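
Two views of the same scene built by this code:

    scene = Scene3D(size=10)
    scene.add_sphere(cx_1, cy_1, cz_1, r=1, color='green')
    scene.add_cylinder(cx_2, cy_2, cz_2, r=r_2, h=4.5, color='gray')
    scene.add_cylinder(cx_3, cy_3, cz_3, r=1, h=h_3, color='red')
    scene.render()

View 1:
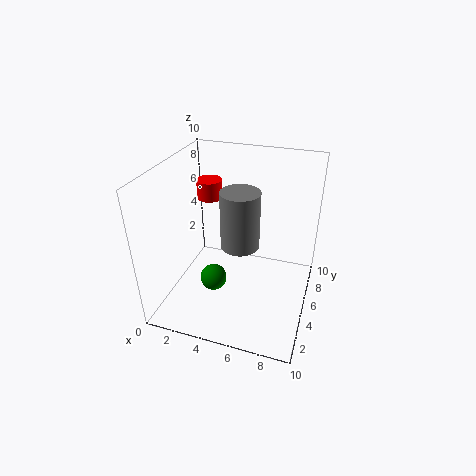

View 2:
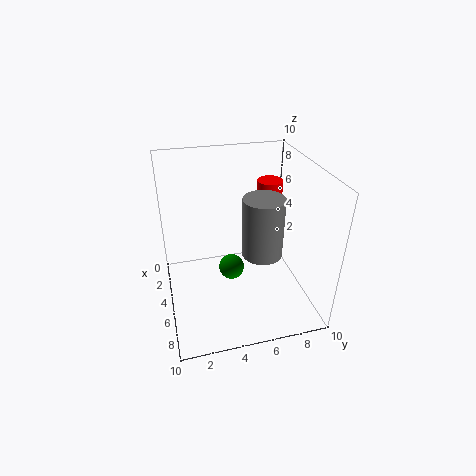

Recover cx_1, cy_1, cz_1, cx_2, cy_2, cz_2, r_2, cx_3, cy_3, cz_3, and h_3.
cx_1 = 3; cy_1 = 5; cz_1 = 1; cx_2 = 4.5; cy_2 = 7; cz_2 = 3; r_2 = 1.5; cx_3 = 1.5; cy_3 = 8.5; cz_3 = 6; h_3 = 1.5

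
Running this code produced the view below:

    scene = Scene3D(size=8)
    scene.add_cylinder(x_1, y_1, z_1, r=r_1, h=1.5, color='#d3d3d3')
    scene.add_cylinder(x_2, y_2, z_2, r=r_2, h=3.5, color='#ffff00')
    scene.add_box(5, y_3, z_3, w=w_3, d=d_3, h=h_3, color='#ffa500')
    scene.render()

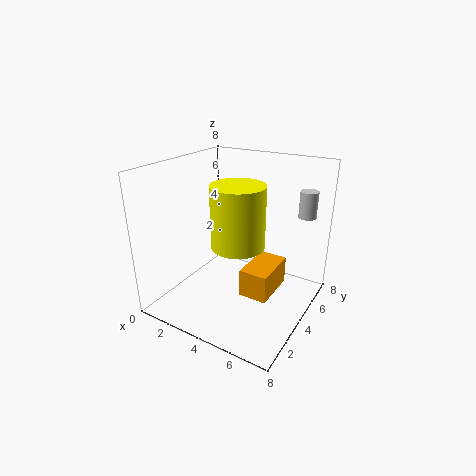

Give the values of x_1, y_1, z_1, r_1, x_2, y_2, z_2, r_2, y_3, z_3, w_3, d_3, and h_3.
x_1 = 7
y_1 = 6.5
z_1 = 5
r_1 = 0.5
x_2 = 4
y_2 = 4
z_2 = 3.5
r_2 = 1.5
y_3 = 2.5
z_3 = 1.5
w_3 = 1.5
d_3 = 2.5
h_3 = 1.5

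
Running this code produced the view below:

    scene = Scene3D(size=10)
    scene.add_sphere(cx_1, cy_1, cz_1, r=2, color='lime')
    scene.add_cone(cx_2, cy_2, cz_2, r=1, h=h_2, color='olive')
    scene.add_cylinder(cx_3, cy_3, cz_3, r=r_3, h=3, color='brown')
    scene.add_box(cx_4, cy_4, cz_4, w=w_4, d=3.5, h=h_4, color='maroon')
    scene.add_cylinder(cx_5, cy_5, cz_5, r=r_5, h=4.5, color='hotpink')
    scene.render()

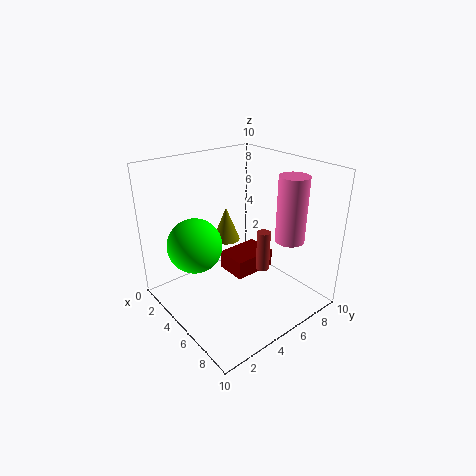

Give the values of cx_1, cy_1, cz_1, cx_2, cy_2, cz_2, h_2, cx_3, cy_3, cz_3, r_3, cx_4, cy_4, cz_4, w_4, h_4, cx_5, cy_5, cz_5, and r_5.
cx_1 = 2.5, cy_1 = 3, cz_1 = 4, cx_2 = 3, cy_2 = 5.5, cz_2 = 4, h_2 = 2.5, cx_3 = 5.5, cy_3 = 7, cz_3 = 2, r_3 = 0.5, cx_4 = 1.5, cy_4 = 6, cz_4 = 0.5, w_4 = 2.5, h_4 = 1.5, cx_5 = 7.5, cy_5 = 7.5, cz_5 = 5, r_5 = 1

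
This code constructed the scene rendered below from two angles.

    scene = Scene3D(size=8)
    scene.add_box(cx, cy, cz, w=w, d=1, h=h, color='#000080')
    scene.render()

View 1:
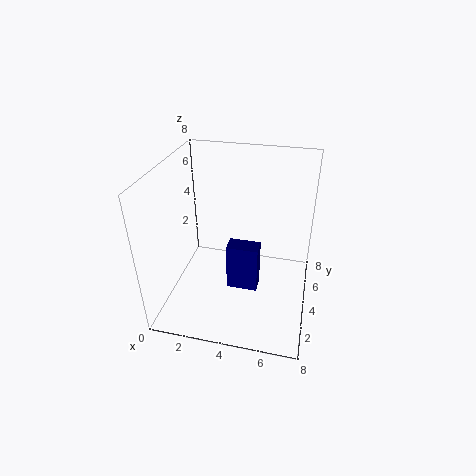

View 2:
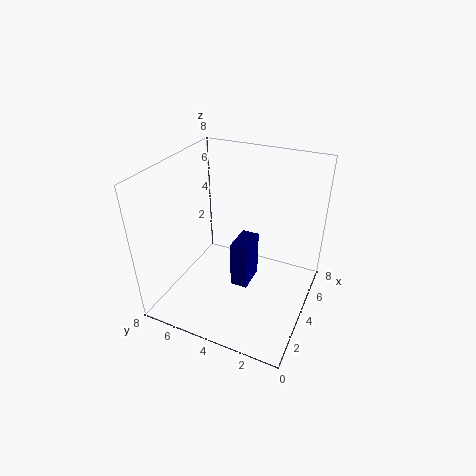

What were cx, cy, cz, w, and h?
cx = 3.5, cy = 3.25, cz = 1, w = 1.75, h = 2.75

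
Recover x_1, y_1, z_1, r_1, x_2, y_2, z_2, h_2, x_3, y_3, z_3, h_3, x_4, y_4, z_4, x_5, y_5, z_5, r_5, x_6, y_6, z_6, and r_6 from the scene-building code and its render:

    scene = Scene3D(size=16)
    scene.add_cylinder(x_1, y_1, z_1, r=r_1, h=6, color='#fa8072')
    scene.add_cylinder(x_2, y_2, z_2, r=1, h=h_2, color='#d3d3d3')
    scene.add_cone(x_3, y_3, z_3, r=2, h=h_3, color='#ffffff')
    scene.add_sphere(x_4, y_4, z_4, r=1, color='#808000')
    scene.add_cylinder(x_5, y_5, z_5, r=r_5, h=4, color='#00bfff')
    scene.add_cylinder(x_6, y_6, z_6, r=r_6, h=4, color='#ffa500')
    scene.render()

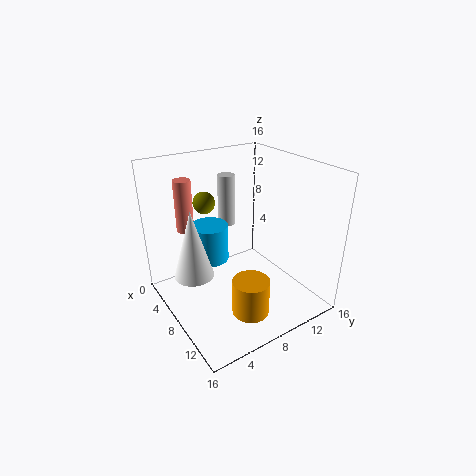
x_1 = 3, y_1 = 4, z_1 = 8, r_1 = 1, x_2 = 4, y_2 = 9, z_2 = 8, h_2 = 6, x_3 = 9, y_3 = 2, z_3 = 6, h_3 = 7, x_4 = 10, y_4 = 3, z_4 = 14, x_5 = 7, y_5 = 5, z_5 = 6, r_5 = 2, x_6 = 12, y_6 = 7, z_6 = 1, r_6 = 2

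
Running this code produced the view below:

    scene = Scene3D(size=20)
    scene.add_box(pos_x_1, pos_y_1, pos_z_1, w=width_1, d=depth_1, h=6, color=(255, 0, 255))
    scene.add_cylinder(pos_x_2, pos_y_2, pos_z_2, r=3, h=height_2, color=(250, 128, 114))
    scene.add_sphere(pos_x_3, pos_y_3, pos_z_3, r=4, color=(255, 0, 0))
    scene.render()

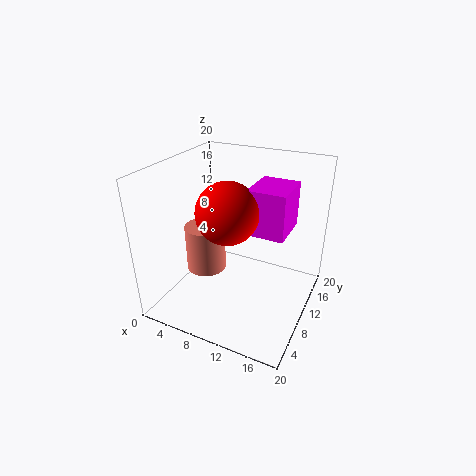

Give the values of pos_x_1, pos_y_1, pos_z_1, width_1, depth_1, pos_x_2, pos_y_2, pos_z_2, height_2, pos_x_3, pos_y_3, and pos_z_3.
pos_x_1 = 12; pos_y_1 = 8; pos_z_1 = 12; width_1 = 5; depth_1 = 6; pos_x_2 = 4; pos_y_2 = 11; pos_z_2 = 3; height_2 = 7; pos_x_3 = 10; pos_y_3 = 7; pos_z_3 = 15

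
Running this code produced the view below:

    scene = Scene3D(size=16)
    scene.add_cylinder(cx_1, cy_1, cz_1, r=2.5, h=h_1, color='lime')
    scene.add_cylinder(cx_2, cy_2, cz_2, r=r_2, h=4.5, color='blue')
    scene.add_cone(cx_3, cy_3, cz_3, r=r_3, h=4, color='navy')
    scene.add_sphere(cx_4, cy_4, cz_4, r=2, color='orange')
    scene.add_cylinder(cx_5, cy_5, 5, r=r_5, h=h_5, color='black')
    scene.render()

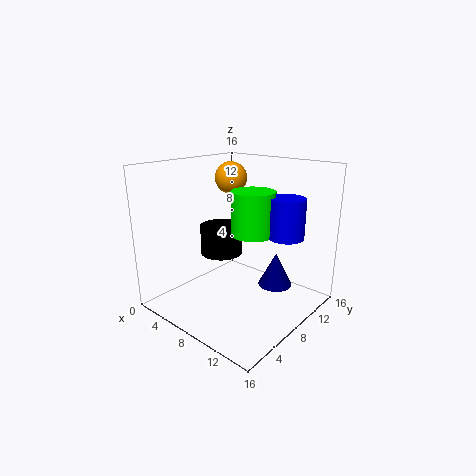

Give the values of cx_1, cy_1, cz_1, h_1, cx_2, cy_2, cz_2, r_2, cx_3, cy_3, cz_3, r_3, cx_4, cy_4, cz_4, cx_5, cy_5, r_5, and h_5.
cx_1 = 8.5
cy_1 = 10
cz_1 = 8
h_1 = 5
cx_2 = 12
cy_2 = 11.5
cz_2 = 8
r_2 = 2
cx_3 = 10.5
cy_3 = 12
cz_3 = 1.5
r_3 = 2
cx_4 = 3
cy_4 = 12.5
cz_4 = 13.5
cx_5 = 4.5
cy_5 = 9
r_5 = 2.5
h_5 = 3.5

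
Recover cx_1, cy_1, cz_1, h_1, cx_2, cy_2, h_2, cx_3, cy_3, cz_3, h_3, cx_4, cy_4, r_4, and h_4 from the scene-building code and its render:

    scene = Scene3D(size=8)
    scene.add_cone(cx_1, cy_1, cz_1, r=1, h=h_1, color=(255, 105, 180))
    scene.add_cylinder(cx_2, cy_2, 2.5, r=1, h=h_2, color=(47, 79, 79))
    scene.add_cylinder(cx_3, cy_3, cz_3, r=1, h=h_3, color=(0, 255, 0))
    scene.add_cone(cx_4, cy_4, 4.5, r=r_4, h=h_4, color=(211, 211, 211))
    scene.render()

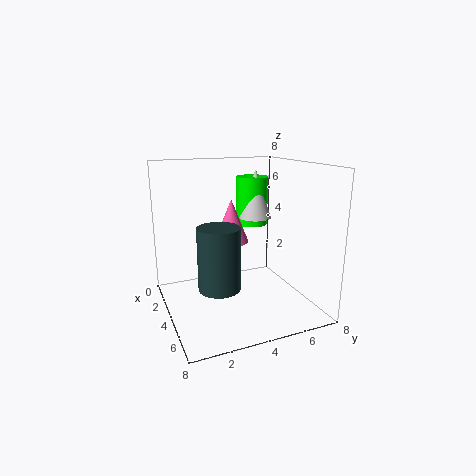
cx_1 = 3, cy_1 = 4, cz_1 = 3.5, h_1 = 2.5, cx_2 = 6.5, cy_2 = 2, h_2 = 3, cx_3 = 1.5, cy_3 = 6, cz_3 = 4, h_3 = 3, cx_4 = 2, cy_4 = 6, r_4 = 1, h_4 = 3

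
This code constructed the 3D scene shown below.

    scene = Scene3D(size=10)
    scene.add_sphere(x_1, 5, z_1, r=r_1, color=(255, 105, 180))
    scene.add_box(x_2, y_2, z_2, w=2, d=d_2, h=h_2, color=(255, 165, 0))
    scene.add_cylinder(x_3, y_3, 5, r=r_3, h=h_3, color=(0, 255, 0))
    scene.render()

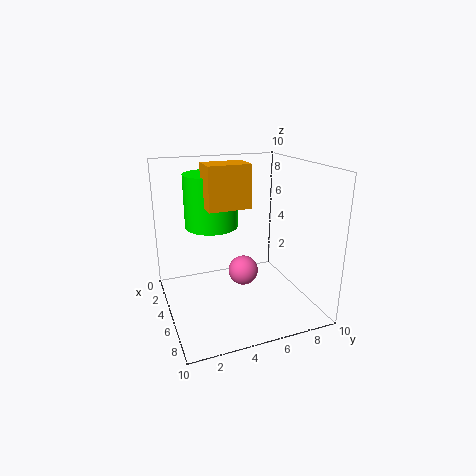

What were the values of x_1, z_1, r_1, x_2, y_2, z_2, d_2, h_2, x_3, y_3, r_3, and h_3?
x_1 = 6, z_1 = 3, r_1 = 1, x_2 = 3, y_2 = 3, z_2 = 7, d_2 = 3, h_2 = 3, x_3 = 2, y_3 = 4, r_3 = 2, h_3 = 4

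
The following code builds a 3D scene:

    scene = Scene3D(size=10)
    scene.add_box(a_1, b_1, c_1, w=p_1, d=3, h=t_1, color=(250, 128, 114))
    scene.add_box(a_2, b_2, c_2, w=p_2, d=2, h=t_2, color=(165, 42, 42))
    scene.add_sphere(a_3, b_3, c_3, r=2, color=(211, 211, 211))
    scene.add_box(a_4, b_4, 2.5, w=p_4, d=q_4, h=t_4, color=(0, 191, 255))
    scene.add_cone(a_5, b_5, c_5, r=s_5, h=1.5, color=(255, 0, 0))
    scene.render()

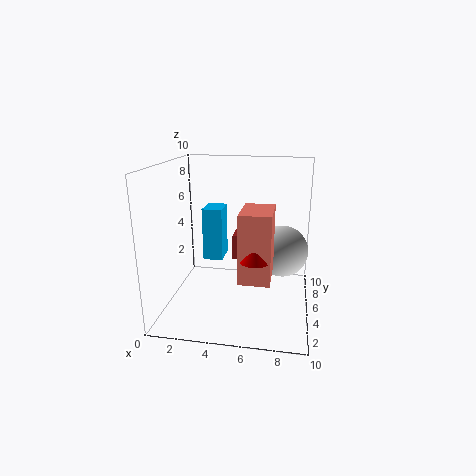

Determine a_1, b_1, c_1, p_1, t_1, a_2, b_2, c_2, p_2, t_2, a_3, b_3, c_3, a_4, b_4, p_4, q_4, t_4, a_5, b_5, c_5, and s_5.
a_1 = 5.5, b_1 = 2, c_1 = 3, p_1 = 2, t_1 = 4.5, a_2 = 4, b_2 = 8, c_2 = 2, p_2 = 1, t_2 = 2, a_3 = 8, b_3 = 8, c_3 = 3, a_4 = 2, b_4 = 6.5, p_4 = 1.5, q_4 = 2, t_4 = 4, a_5 = 6.5, b_5 = 2.5, c_5 = 4.5, s_5 = 1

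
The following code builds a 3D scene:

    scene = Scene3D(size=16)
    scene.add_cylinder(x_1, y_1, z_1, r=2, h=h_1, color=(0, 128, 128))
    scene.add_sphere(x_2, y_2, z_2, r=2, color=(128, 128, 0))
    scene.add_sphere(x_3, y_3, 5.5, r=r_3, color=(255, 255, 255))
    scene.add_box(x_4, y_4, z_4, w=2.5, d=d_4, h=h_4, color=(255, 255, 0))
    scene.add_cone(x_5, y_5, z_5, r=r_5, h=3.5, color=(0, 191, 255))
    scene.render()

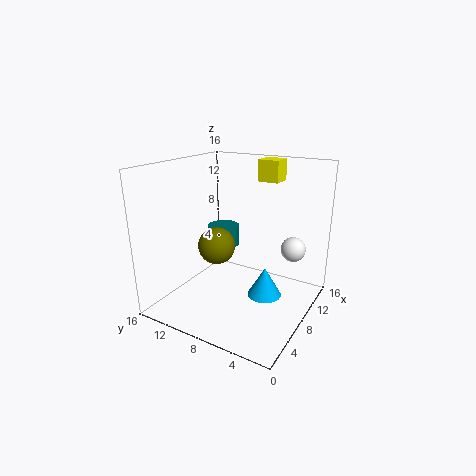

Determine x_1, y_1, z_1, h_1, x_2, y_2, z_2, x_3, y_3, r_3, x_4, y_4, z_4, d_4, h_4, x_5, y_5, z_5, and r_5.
x_1 = 12
y_1 = 12.5
z_1 = 5
h_1 = 2.5
x_2 = 6
y_2 = 9.5
z_2 = 7.5
x_3 = 13.5
y_3 = 3.5
r_3 = 1.5
x_4 = 12.5
y_4 = 5.5
z_4 = 13.5
d_4 = 2.5
h_4 = 2.5
x_5 = 10
y_5 = 5.5
z_5 = 0.5
r_5 = 2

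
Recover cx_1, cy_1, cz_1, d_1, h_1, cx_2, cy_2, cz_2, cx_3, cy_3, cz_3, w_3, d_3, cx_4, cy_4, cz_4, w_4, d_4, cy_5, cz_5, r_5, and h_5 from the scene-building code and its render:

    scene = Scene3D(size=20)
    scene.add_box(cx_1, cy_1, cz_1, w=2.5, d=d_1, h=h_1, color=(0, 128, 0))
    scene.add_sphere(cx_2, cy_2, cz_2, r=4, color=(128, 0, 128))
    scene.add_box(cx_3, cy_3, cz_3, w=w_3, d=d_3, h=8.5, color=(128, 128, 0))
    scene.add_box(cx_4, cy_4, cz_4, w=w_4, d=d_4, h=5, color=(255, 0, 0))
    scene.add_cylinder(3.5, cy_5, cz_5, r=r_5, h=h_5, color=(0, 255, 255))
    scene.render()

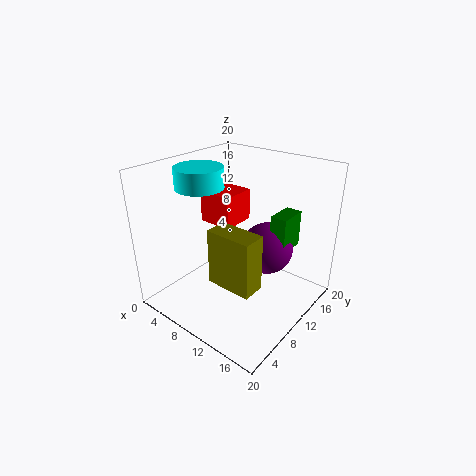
cx_1 = 12
cy_1 = 15
cz_1 = 6.5
d_1 = 4.5
h_1 = 5.5
cx_2 = 11
cy_2 = 16
cz_2 = 6
cx_3 = 6.5
cy_3 = 7.5
cz_3 = 2.5
w_3 = 7
d_3 = 3.5
cx_4 = 0.5
cy_4 = 12.5
cz_4 = 9
w_4 = 5.5
d_4 = 5.5
cy_5 = 9.5
cz_5 = 16
r_5 = 3.5
h_5 = 3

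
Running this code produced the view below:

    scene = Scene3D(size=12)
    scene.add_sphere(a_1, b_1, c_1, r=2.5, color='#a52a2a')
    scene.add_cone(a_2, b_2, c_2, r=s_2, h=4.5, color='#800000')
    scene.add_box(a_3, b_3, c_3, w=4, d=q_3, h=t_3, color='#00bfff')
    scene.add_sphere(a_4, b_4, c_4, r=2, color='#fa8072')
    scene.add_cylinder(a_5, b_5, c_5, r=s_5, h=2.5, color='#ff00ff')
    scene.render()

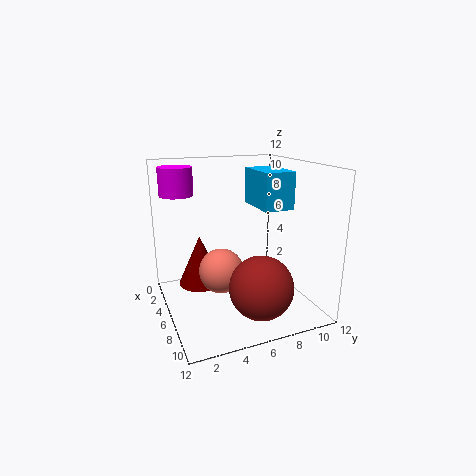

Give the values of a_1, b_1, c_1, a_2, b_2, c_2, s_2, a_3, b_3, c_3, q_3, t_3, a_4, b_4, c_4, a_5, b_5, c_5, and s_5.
a_1 = 9.5
b_1 = 6.5
c_1 = 3
a_2 = 3
b_2 = 3.5
c_2 = 1
s_2 = 2
a_3 = 4
b_3 = 7.5
c_3 = 8.5
q_3 = 2.5
t_3 = 3
a_4 = 4.5
b_4 = 5
c_4 = 2.5
a_5 = 1.5
b_5 = 2
c_5 = 9
s_5 = 1.5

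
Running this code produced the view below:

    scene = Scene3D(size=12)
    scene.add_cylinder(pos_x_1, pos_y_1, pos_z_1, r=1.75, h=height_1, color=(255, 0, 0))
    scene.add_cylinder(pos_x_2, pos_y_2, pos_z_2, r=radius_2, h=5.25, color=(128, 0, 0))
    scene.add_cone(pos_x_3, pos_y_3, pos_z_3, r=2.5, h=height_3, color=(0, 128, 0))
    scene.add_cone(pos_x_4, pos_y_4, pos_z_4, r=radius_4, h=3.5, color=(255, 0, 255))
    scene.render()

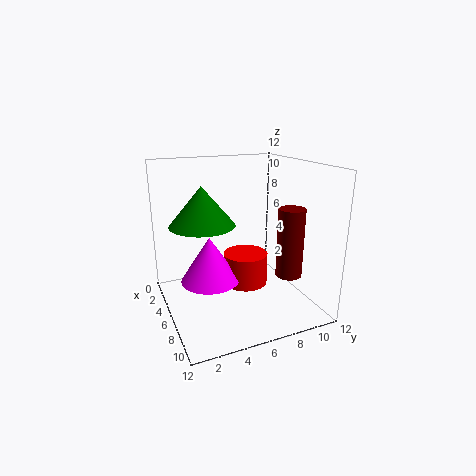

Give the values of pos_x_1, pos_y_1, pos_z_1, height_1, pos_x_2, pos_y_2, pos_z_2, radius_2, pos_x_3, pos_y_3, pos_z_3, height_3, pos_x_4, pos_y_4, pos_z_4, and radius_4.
pos_x_1 = 7.5, pos_y_1 = 6, pos_z_1 = 2.75, height_1 = 2.5, pos_x_2 = 10, pos_y_2 = 8.5, pos_z_2 = 4, radius_2 = 1, pos_x_3 = 6.75, pos_y_3 = 2.75, pos_z_3 = 7.75, height_3 = 3, pos_x_4 = 7.5, pos_y_4 = 3, pos_z_4 = 3.5, radius_4 = 2.25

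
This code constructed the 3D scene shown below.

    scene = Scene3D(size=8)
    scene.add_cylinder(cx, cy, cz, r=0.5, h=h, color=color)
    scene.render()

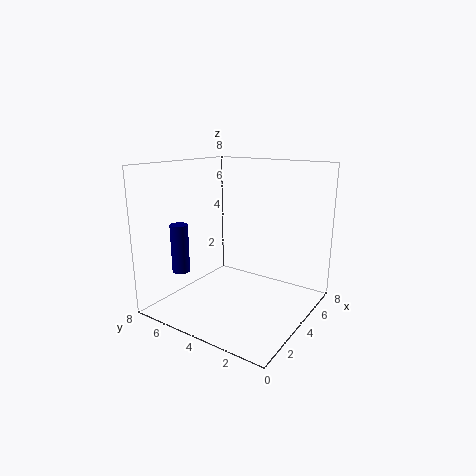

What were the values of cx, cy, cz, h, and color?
cx = 2.25
cy = 6.75
cz = 2
h = 2.75
color = 'navy'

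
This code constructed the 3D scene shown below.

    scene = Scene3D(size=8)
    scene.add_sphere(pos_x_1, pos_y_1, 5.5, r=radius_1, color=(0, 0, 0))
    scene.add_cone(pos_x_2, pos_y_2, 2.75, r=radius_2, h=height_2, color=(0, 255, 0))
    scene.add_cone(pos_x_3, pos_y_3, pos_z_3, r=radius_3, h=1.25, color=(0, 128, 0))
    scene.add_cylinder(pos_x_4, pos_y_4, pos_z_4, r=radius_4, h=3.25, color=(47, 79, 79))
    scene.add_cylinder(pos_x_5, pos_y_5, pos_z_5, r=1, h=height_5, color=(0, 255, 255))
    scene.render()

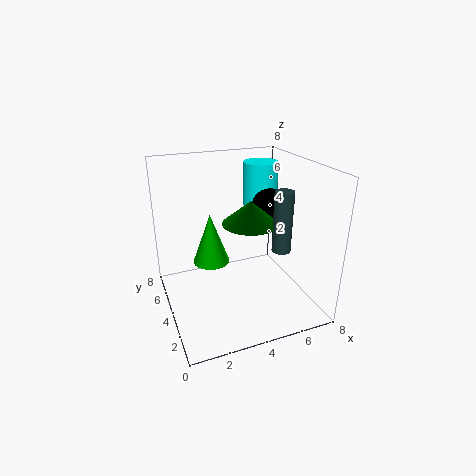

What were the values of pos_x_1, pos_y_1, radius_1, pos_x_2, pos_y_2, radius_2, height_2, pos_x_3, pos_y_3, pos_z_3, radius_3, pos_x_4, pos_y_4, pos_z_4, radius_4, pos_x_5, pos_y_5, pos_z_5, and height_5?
pos_x_1 = 6, pos_y_1 = 4.25, radius_1 = 1, pos_x_2 = 2.5, pos_y_2 = 4.25, radius_2 = 1, height_2 = 2.75, pos_x_3 = 4.5, pos_y_3 = 3.5, pos_z_3 = 5, radius_3 = 1.5, pos_x_4 = 5.75, pos_y_4 = 2.25, pos_z_4 = 3.75, radius_4 = 0.5, pos_x_5 = 6, pos_y_5 = 5.5, pos_z_5 = 5.25, height_5 = 2.5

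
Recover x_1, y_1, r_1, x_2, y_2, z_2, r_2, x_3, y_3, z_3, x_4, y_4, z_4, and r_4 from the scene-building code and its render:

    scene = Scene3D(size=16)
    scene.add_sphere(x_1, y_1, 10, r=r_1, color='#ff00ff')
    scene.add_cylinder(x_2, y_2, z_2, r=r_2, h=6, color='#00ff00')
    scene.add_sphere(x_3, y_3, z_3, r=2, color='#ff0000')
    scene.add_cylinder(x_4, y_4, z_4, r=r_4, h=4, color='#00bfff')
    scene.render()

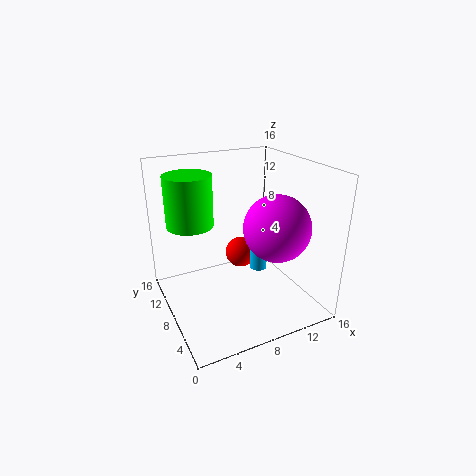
x_1 = 10.75; y_1 = 4.5; r_1 = 3.5; x_2 = 4; y_2 = 12.5; z_2 = 8.5; r_2 = 2.75; x_3 = 11; y_3 = 13.25; z_3 = 3; x_4 = 11; y_4 = 8.5; z_4 = 3.25; r_4 = 1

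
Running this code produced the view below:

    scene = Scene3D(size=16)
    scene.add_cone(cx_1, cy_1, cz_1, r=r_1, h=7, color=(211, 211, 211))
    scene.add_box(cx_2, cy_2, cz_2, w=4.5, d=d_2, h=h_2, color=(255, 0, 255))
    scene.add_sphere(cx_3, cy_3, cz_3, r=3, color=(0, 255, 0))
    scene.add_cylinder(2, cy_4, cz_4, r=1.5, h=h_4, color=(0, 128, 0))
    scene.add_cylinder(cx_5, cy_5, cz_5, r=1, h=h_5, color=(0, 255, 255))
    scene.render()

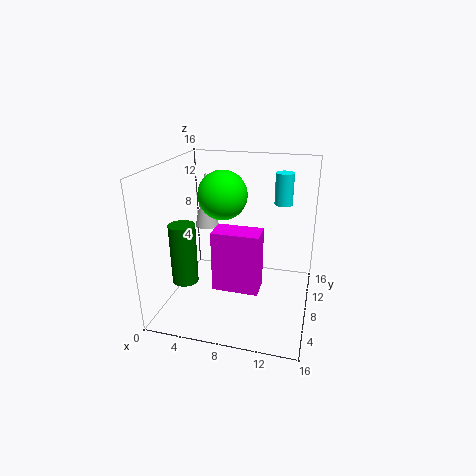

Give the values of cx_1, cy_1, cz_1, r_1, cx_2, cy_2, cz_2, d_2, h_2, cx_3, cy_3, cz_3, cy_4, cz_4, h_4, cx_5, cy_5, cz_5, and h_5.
cx_1 = 2.5; cy_1 = 13; cz_1 = 7; r_1 = 1.5; cx_2 = 7; cy_2 = 2; cz_2 = 5; d_2 = 2.5; h_2 = 6; cx_3 = 5; cy_3 = 12; cz_3 = 11.5; cy_4 = 6.5; cz_4 = 2.5; h_4 = 7; cx_5 = 12.5; cy_5 = 10.5; cz_5 = 11.5; h_5 = 3.5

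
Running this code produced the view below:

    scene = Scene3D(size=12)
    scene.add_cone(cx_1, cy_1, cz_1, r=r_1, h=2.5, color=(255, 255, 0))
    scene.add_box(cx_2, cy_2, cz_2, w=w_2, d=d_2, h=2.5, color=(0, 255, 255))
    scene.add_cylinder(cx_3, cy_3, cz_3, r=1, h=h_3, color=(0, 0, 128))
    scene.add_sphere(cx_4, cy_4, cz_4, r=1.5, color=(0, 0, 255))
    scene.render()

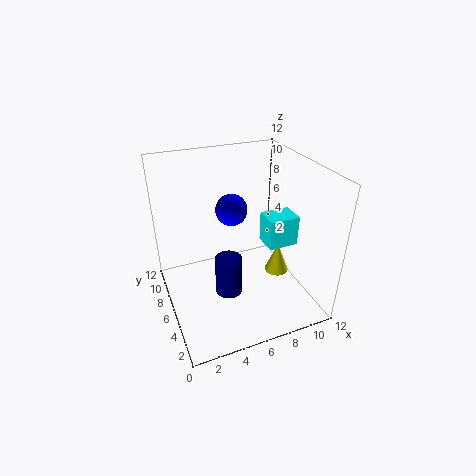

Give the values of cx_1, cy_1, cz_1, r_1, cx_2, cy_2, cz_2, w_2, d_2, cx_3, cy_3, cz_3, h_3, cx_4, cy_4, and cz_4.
cx_1 = 9, cy_1 = 4.5, cz_1 = 3, r_1 = 1, cx_2 = 8, cy_2 = 4, cz_2 = 5.5, w_2 = 2.5, d_2 = 2, cx_3 = 4, cy_3 = 3, cz_3 = 3.5, h_3 = 3, cx_4 = 7, cy_4 = 10, cz_4 = 6.5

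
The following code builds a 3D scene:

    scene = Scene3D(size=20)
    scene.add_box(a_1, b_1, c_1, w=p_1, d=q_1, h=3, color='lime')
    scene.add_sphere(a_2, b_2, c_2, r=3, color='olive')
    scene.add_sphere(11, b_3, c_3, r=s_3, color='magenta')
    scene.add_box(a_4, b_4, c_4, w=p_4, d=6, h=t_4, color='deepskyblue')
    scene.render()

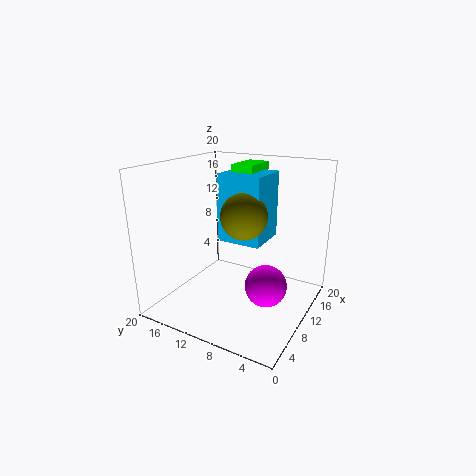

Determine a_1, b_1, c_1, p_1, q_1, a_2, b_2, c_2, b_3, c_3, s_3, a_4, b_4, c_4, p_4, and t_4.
a_1 = 10, b_1 = 8, c_1 = 17, p_1 = 5, q_1 = 3, a_2 = 8, b_2 = 8, c_2 = 14, b_3 = 6, c_3 = 3, s_3 = 3, a_4 = 8, b_4 = 6, c_4 = 10, p_4 = 6, t_4 = 9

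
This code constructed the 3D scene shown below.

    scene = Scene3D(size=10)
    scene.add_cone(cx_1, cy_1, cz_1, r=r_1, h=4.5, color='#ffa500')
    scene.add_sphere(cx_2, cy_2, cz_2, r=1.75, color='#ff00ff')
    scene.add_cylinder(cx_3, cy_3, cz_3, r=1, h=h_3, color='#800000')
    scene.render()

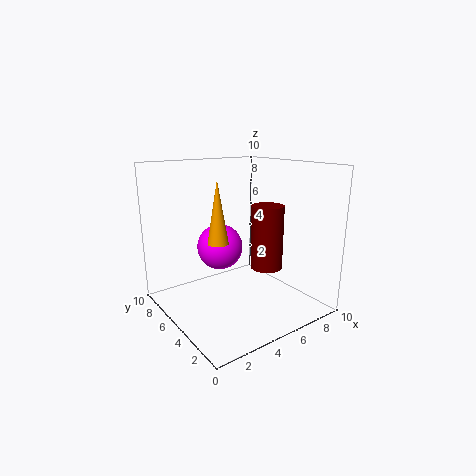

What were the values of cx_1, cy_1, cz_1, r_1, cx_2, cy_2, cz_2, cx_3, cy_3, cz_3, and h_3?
cx_1 = 4; cy_1 = 6; cz_1 = 4.5; r_1 = 0.75; cx_2 = 5.25; cy_2 = 7.75; cz_2 = 3.5; cx_3 = 5.25; cy_3 = 2.25; cz_3 = 3.75; h_3 = 4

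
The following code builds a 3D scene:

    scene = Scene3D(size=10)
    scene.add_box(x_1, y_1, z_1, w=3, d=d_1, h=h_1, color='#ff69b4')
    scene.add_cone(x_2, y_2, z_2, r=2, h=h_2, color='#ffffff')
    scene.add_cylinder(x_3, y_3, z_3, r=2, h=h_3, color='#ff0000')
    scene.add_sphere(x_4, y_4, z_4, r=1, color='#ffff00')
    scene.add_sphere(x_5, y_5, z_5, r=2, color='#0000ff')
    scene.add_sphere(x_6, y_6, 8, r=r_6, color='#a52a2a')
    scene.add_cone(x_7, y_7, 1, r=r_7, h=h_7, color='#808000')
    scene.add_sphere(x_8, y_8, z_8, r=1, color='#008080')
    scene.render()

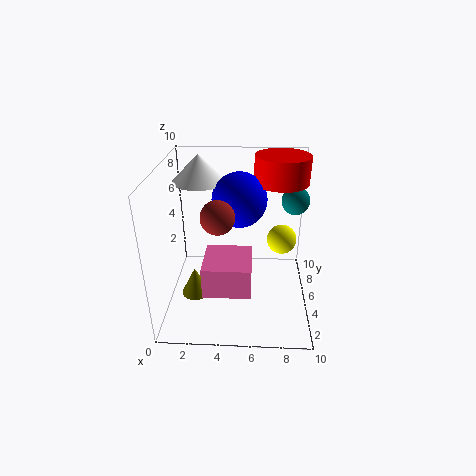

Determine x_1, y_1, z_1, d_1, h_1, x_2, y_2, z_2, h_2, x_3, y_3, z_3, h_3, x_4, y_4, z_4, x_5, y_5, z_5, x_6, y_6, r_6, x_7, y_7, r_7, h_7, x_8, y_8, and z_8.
x_1 = 3; y_1 = 1; z_1 = 3; d_1 = 3; h_1 = 2; x_2 = 2; y_2 = 8; z_2 = 8; h_2 = 2; x_3 = 8; y_3 = 8; z_3 = 8; h_3 = 2; x_4 = 8; y_4 = 5; z_4 = 5; x_5 = 5; y_5 = 7; z_5 = 7; x_6 = 4; y_6 = 2; r_6 = 1; x_7 = 2; y_7 = 4; r_7 = 1; h_7 = 2; x_8 = 9; y_8 = 7; z_8 = 7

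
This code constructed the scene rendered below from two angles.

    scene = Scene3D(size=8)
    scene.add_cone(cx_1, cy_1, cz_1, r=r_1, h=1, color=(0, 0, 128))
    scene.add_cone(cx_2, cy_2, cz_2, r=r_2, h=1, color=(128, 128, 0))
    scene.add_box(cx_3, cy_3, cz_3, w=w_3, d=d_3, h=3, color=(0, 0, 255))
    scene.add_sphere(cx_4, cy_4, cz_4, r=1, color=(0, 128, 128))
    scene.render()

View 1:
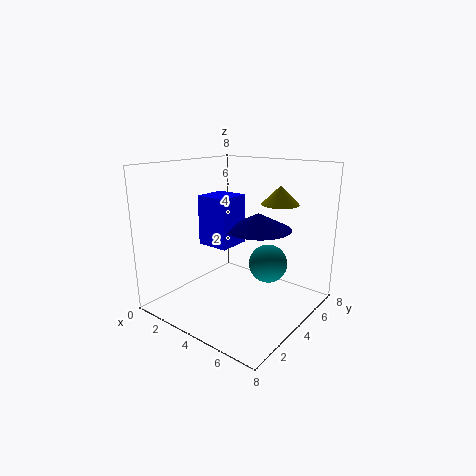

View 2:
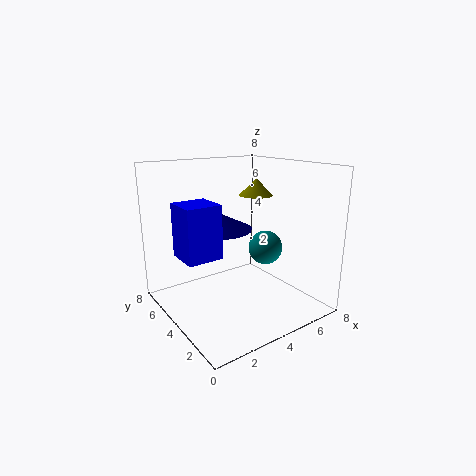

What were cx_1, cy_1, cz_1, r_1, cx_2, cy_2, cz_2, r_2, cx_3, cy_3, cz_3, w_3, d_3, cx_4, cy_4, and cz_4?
cx_1 = 4, cy_1 = 6, cz_1 = 4, r_1 = 2, cx_2 = 6, cy_2 = 5, cz_2 = 6, r_2 = 1, cx_3 = 1, cy_3 = 4, cz_3 = 3, w_3 = 2, d_3 = 2, cx_4 = 6, cy_4 = 4, cz_4 = 3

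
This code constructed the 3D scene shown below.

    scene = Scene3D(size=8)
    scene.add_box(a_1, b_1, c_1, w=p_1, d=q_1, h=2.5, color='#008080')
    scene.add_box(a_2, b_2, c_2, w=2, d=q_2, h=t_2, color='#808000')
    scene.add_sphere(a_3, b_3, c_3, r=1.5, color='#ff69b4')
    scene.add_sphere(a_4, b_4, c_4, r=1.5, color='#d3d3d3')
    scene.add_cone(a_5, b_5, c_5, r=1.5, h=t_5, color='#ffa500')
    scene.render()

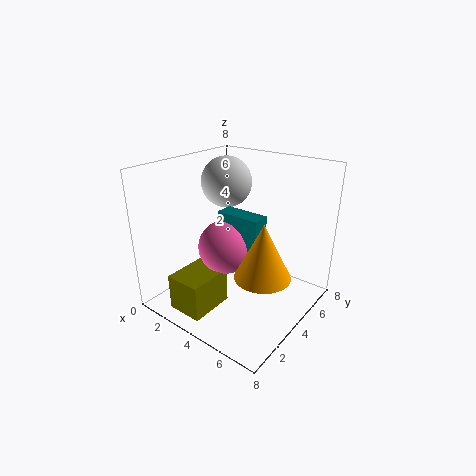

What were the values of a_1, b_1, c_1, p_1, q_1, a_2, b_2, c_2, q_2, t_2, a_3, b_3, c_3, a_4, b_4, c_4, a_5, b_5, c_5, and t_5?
a_1 = 3, b_1 = 3.5, c_1 = 3, p_1 = 2.5, q_1 = 1, a_2 = 2, b_2 = 0.5, c_2 = 0.5, q_2 = 2.5, t_2 = 2, a_3 = 3.5, b_3 = 3.5, c_3 = 3.5, a_4 = 2, b_4 = 5.5, c_4 = 6.5, a_5 = 6, b_5 = 3.5, c_5 = 2.5, t_5 = 3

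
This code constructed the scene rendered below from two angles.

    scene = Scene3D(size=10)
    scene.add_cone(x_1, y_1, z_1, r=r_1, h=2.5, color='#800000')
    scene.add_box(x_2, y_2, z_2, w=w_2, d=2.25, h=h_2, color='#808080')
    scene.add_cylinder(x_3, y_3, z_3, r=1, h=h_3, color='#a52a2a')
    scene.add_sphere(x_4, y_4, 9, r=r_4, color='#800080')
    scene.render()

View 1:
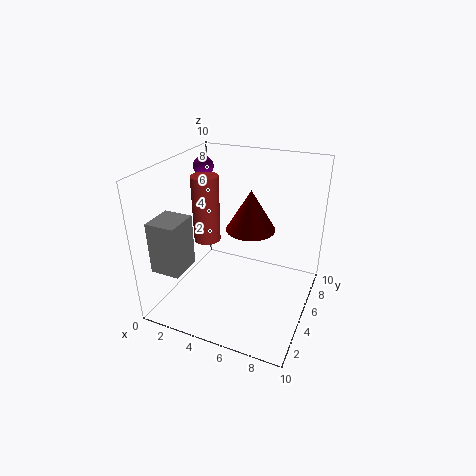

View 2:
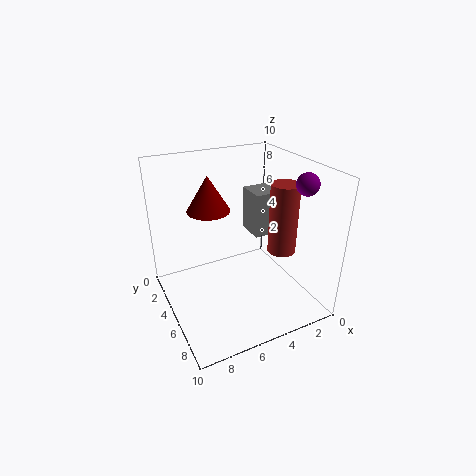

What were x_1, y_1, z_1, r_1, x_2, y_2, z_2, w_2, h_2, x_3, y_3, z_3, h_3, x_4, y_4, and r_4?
x_1 = 6.5
y_1 = 3.5
z_1 = 6.75
r_1 = 1.5
x_2 = 0.5
y_2 = 1
z_2 = 3.5
w_2 = 2
h_2 = 3.5
x_3 = 2
y_3 = 6
z_3 = 3.75
h_3 = 5
x_4 = 1.25
y_4 = 7.25
r_4 = 0.75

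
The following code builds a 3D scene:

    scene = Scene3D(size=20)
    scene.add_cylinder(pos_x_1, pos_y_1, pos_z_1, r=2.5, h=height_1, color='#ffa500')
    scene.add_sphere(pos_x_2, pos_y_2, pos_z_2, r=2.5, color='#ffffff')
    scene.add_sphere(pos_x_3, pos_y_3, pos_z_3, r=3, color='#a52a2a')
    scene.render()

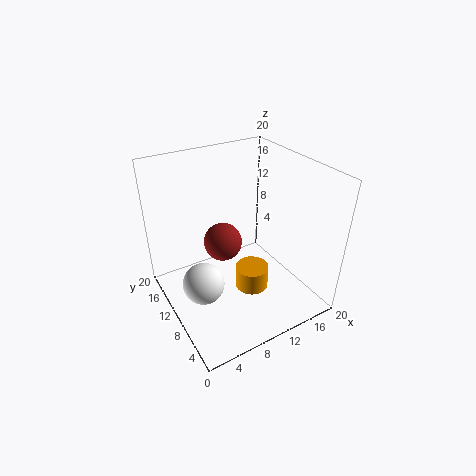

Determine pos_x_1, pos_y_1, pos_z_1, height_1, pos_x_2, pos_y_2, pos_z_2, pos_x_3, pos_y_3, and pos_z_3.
pos_x_1 = 12.5, pos_y_1 = 10, pos_z_1 = 0.5, height_1 = 3.5, pos_x_2 = 2.5, pos_y_2 = 5.5, pos_z_2 = 8.5, pos_x_3 = 10.5, pos_y_3 = 15.5, pos_z_3 = 6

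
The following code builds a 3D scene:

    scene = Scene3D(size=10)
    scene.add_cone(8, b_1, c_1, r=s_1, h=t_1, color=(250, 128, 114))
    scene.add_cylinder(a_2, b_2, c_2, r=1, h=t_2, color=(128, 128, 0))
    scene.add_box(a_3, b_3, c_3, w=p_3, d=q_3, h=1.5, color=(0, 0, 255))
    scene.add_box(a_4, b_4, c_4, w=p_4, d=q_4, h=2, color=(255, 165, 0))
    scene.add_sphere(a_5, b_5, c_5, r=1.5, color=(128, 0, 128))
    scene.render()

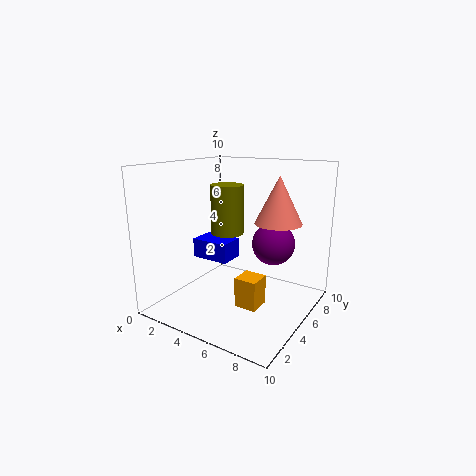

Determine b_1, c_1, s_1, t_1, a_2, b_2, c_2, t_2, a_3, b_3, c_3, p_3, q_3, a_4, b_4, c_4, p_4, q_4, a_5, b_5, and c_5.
b_1 = 5, c_1 = 6.5, s_1 = 1.5, t_1 = 3, a_2 = 5.5, b_2 = 3, c_2 = 6, t_2 = 3, a_3 = 0.5, b_3 = 5.5, c_3 = 2.5, p_3 = 3, q_3 = 2, a_4 = 6, b_4 = 3, c_4 = 1, p_4 = 1.5, q_4 = 1.5, a_5 = 7, b_5 = 6.5, c_5 = 4.5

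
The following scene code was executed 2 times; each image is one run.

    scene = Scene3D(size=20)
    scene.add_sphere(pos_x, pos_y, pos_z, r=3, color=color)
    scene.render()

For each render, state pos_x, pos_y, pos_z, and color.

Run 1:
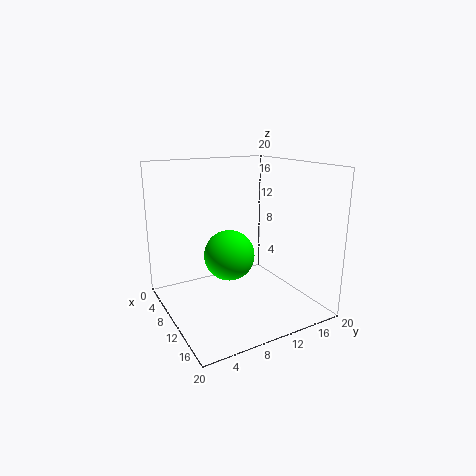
pos_x = 15; pos_y = 6; pos_z = 10; color = 'lime'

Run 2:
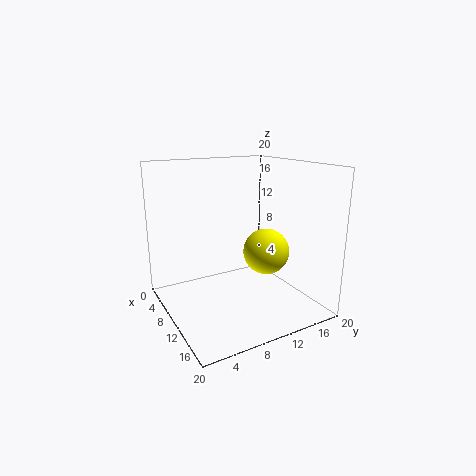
pos_x = 14; pos_y = 12; pos_z = 9; color = 'yellow'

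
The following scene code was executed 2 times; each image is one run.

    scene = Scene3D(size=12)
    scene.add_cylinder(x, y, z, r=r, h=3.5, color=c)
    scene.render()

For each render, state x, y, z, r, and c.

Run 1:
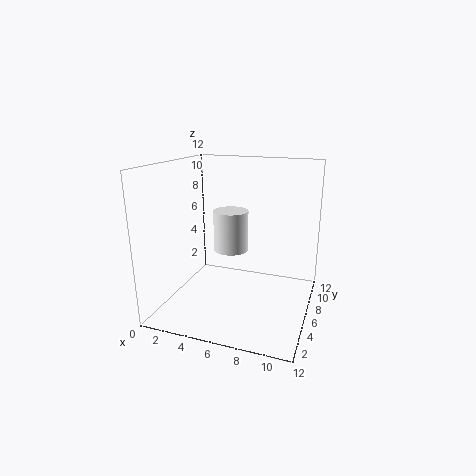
x = 5; y = 7; z = 4.5; r = 1.5; c = 'white'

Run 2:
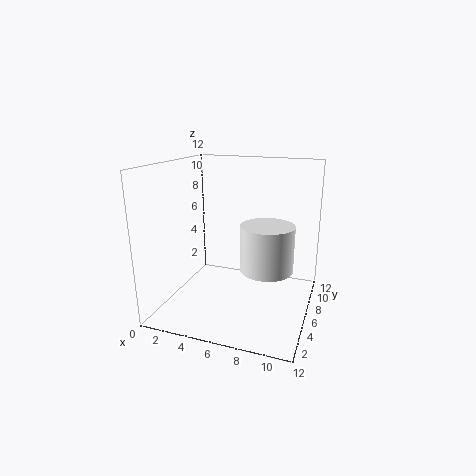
x = 9; y = 4; z = 4.5; r = 2; c = 'white'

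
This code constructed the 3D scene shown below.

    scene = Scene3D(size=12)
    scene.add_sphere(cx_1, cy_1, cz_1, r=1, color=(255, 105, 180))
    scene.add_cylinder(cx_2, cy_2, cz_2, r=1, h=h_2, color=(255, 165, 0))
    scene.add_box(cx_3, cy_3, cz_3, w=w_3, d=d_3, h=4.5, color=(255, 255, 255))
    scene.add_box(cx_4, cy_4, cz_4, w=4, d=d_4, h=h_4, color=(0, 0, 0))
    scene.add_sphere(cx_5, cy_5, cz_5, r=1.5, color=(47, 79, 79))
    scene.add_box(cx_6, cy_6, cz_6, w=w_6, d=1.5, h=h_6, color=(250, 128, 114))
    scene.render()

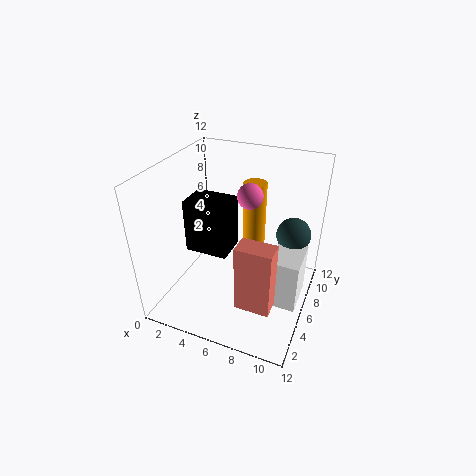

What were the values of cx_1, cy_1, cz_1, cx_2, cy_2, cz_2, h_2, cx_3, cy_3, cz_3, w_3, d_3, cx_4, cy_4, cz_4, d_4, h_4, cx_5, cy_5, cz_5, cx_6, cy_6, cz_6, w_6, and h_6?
cx_1 = 7; cy_1 = 6; cz_1 = 10; cx_2 = 6.5; cy_2 = 8.5; cz_2 = 4.5; h_2 = 5.5; cx_3 = 9; cy_3 = 5; cz_3 = 0.5; w_3 = 2.5; d_3 = 3.5; cx_4 = 0.5; cy_4 = 6.5; cz_4 = 3; d_4 = 3; h_4 = 5; cx_5 = 10; cy_5 = 9; cz_5 = 5.5; cx_6 = 8; cy_6 = 0.5; cz_6 = 4; w_6 = 2.5; h_6 = 5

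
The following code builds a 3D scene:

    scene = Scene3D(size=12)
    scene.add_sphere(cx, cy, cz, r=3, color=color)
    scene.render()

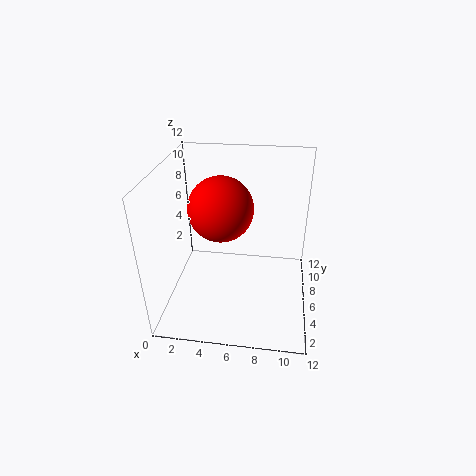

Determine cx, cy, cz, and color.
cx = 4
cy = 9
cz = 7
color = 'red'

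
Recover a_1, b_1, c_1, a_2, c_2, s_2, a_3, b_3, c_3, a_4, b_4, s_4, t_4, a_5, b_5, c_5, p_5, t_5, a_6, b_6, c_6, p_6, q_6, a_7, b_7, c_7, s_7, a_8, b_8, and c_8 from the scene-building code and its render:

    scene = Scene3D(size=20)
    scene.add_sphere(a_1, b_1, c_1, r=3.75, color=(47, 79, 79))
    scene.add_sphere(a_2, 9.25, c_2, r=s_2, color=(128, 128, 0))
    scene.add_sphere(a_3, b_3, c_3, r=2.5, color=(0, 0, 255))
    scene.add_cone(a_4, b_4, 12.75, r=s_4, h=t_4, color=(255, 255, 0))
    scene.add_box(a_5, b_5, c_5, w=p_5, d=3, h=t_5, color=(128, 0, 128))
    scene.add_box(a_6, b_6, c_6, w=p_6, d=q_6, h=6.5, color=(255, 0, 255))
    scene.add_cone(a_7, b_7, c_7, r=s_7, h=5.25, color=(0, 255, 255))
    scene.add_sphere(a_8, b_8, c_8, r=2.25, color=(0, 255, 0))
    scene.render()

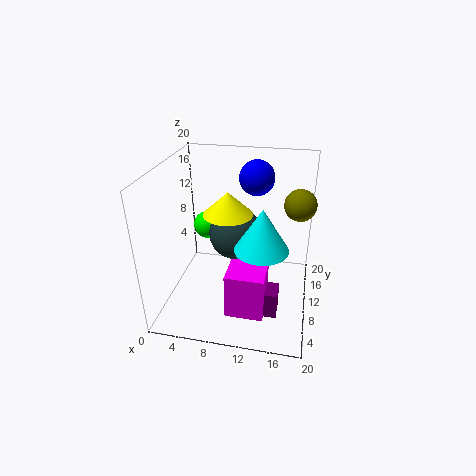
a_1 = 9.25
b_1 = 11.75
c_1 = 9.75
a_2 = 18
c_2 = 16
s_2 = 2
a_3 = 11.75
b_3 = 14.5
c_3 = 17.25
a_4 = 8.25
b_4 = 11.5
s_4 = 3.5
t_4 = 3.25
a_5 = 13.5
b_5 = 5.5
c_5 = 0.5
p_5 = 2.75
t_5 = 3.75
a_6 = 9.25
b_6 = 4.5
c_6 = 0.5
p_6 = 5.25
q_6 = 5.25
a_7 = 14
b_7 = 4.5
c_7 = 12
s_7 = 3.25
a_8 = 3.25
b_8 = 17.5
c_8 = 7.5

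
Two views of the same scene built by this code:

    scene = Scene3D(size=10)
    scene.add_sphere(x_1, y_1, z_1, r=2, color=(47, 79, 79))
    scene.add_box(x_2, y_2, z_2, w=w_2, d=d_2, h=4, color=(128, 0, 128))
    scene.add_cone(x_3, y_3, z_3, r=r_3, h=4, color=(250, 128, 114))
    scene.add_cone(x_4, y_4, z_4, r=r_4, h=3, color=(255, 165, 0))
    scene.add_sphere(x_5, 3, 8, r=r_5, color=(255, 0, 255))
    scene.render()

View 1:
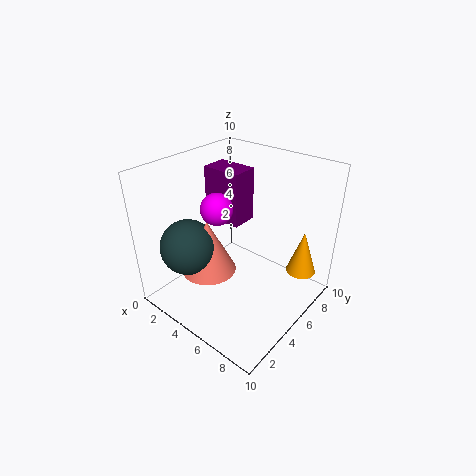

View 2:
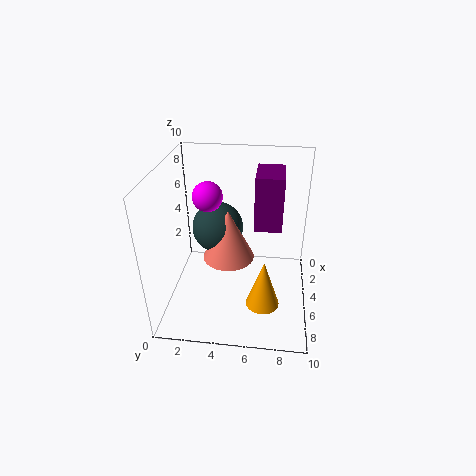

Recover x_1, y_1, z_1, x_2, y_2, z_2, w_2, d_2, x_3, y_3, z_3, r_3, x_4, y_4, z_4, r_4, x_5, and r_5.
x_1 = 2, y_1 = 3, z_1 = 4, x_2 = 1, y_2 = 6, z_2 = 5, w_2 = 3, d_2 = 2, x_3 = 3, y_3 = 4, z_3 = 2, r_3 = 2, x_4 = 9, y_4 = 7, z_4 = 3, r_4 = 1, x_5 = 5, r_5 = 1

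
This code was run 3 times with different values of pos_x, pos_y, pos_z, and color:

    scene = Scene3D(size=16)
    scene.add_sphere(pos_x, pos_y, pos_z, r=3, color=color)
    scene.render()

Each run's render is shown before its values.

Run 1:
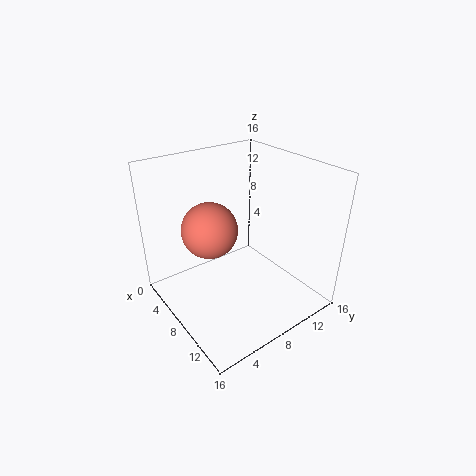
pos_x = 7, pos_y = 5, pos_z = 9.5, color = 'salmon'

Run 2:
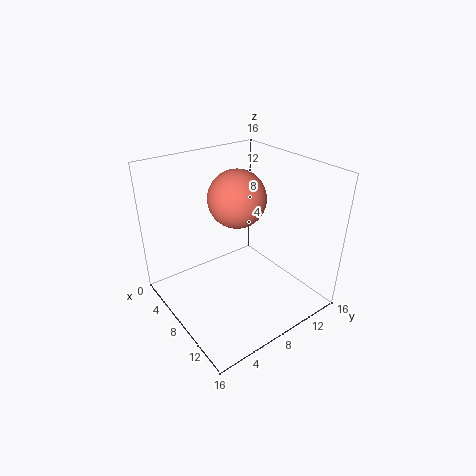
pos_x = 8.5, pos_y = 7.5, pos_z = 13, color = 'salmon'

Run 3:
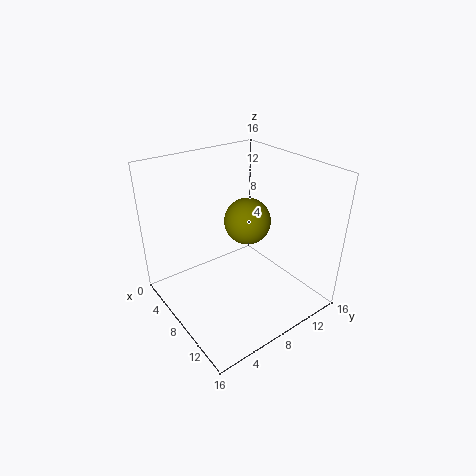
pos_x = 4, pos_y = 12.5, pos_z = 7, color = 'olive'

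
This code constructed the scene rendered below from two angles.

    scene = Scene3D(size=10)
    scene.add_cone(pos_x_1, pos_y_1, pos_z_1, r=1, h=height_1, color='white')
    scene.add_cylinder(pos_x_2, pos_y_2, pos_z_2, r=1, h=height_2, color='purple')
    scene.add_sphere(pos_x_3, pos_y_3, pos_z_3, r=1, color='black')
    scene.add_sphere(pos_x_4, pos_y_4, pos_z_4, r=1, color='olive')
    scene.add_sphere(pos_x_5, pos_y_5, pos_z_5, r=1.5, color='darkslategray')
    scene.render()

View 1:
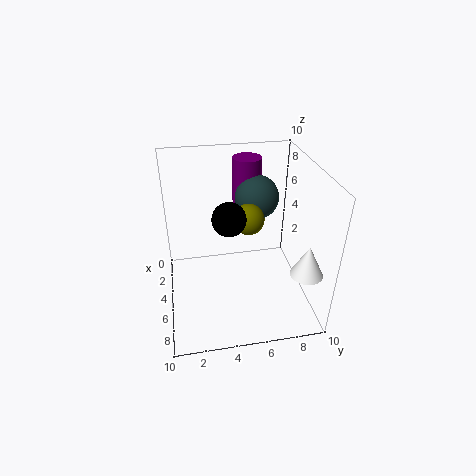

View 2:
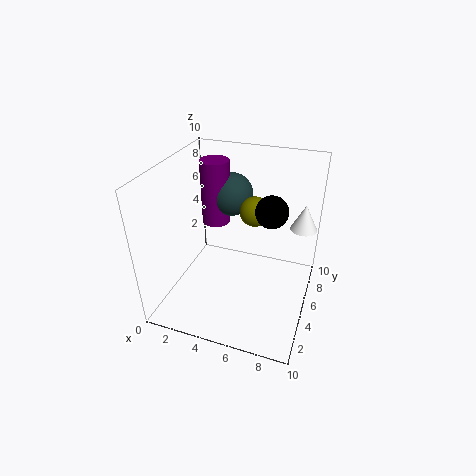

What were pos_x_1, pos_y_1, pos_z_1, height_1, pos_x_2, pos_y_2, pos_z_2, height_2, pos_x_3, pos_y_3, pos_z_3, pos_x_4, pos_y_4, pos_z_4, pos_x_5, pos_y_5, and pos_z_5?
pos_x_1 = 9; pos_y_1 = 8.5; pos_z_1 = 4.5; height_1 = 2; pos_x_2 = 3; pos_y_2 = 6; pos_z_2 = 5.5; height_2 = 4.5; pos_x_3 = 7.5; pos_y_3 = 4; pos_z_3 = 8; pos_x_4 = 6; pos_y_4 = 5.5; pos_z_4 = 7; pos_x_5 = 4; pos_y_5 = 6.5; pos_z_5 = 7.5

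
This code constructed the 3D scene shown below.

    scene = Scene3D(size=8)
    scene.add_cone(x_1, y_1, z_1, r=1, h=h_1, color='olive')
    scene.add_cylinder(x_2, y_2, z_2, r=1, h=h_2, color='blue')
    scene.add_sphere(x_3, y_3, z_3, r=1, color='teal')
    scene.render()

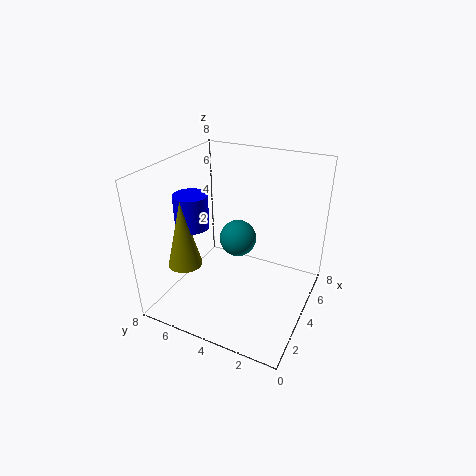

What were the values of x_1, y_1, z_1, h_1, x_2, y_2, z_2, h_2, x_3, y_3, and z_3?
x_1 = 3, y_1 = 7, z_1 = 2, h_1 = 4, x_2 = 4, y_2 = 7, z_2 = 4, h_2 = 2, x_3 = 4, y_3 = 4, z_3 = 4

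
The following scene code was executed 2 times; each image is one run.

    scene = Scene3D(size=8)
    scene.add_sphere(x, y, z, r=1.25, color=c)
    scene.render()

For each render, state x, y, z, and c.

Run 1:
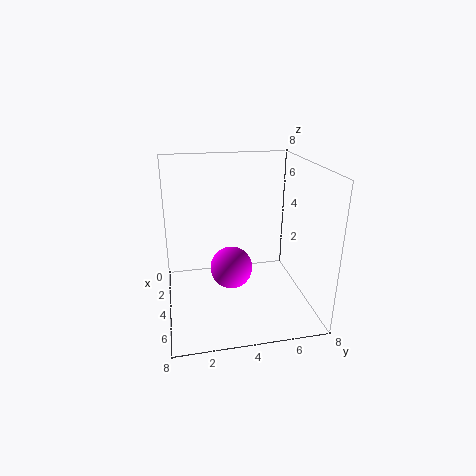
x = 3.25, y = 3.75, z = 1.75, c = 'magenta'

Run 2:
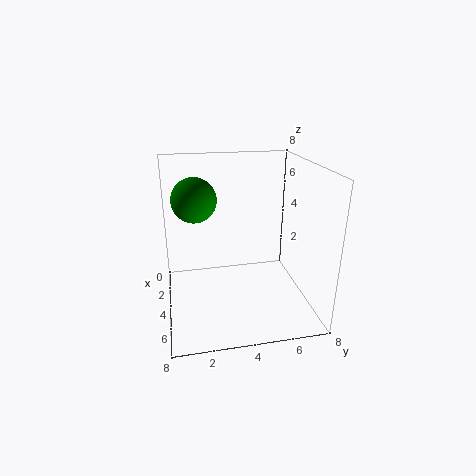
x = 3, y = 1.75, z = 6, c = 'green'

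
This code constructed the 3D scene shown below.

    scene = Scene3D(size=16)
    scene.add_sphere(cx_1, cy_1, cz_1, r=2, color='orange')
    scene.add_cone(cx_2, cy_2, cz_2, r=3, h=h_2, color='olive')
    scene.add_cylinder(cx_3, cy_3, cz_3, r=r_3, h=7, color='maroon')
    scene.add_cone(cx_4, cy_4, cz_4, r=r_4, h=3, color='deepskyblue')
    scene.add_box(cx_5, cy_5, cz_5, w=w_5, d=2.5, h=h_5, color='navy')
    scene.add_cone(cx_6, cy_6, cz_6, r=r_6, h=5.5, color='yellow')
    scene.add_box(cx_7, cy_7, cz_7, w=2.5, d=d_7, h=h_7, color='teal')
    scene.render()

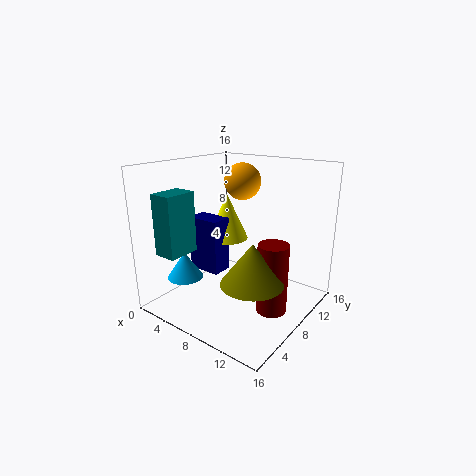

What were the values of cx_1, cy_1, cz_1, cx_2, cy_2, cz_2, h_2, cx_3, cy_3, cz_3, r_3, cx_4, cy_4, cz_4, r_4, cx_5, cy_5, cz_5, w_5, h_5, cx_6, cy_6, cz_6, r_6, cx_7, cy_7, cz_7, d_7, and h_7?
cx_1 = 7.5, cy_1 = 9.5, cz_1 = 14, cx_2 = 13, cy_2 = 3.5, cz_2 = 6, h_2 = 4, cx_3 = 14, cy_3 = 5.5, cz_3 = 2.5, r_3 = 1.5, cx_4 = 3.5, cy_4 = 4, cz_4 = 3.5, r_4 = 2, cx_5 = 1.5, cy_5 = 7, cz_5 = 3, w_5 = 4, h_5 = 6.5, cx_6 = 4.5, cy_6 = 10.5, cz_6 = 6.5, r_6 = 2.5, cx_7 = 2.5, cy_7 = 1, cz_7 = 7, d_7 = 3.5, h_7 = 6.5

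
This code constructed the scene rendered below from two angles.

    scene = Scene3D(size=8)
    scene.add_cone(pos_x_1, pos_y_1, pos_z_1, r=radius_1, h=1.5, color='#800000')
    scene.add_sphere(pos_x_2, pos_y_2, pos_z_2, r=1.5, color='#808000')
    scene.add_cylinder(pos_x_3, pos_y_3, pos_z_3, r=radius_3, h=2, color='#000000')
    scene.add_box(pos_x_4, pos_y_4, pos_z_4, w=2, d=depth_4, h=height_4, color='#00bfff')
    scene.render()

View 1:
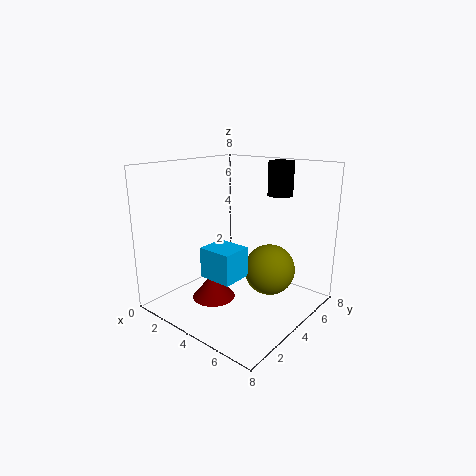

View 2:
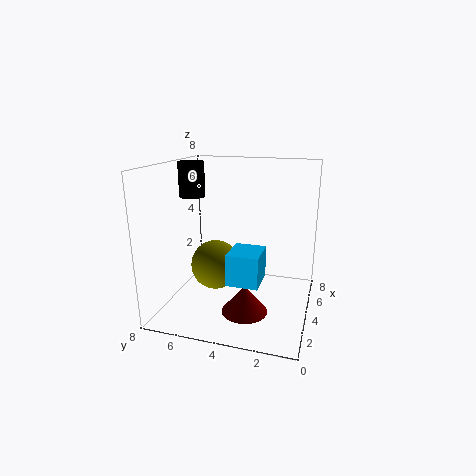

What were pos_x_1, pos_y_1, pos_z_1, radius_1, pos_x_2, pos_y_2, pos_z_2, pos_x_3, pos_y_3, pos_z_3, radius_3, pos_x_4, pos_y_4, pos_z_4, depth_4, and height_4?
pos_x_1 = 2.75
pos_y_1 = 3.25
pos_z_1 = 0.25
radius_1 = 1.25
pos_x_2 = 5
pos_y_2 = 5.75
pos_z_2 = 1.75
pos_x_3 = 4.75
pos_y_3 = 7
pos_z_3 = 6
radius_3 = 0.75
pos_x_4 = 2.5
pos_y_4 = 2.5
pos_z_4 = 1.75
depth_4 = 1.75
height_4 = 1.75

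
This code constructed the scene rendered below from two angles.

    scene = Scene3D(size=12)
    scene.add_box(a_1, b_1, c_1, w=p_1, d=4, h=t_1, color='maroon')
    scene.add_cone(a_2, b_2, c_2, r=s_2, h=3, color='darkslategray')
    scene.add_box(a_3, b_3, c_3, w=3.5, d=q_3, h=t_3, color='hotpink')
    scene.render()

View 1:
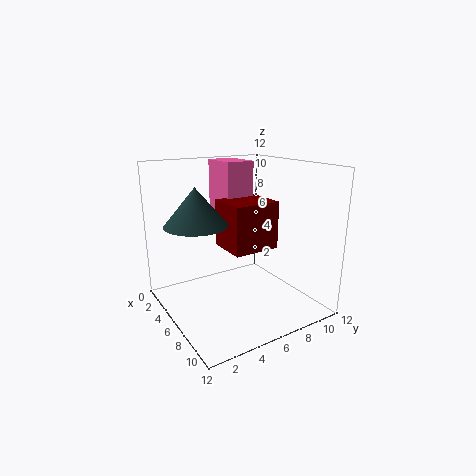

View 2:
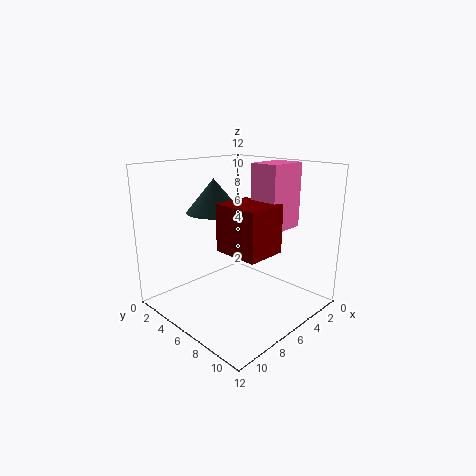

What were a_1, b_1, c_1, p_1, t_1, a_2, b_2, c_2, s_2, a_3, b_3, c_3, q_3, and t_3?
a_1 = 4
b_1 = 5
c_1 = 5
p_1 = 3.5
t_1 = 4
a_2 = 5.5
b_2 = 2.5
c_2 = 7.5
s_2 = 2.5
a_3 = 1
b_3 = 6
c_3 = 6.5
q_3 = 2.5
t_3 = 5.5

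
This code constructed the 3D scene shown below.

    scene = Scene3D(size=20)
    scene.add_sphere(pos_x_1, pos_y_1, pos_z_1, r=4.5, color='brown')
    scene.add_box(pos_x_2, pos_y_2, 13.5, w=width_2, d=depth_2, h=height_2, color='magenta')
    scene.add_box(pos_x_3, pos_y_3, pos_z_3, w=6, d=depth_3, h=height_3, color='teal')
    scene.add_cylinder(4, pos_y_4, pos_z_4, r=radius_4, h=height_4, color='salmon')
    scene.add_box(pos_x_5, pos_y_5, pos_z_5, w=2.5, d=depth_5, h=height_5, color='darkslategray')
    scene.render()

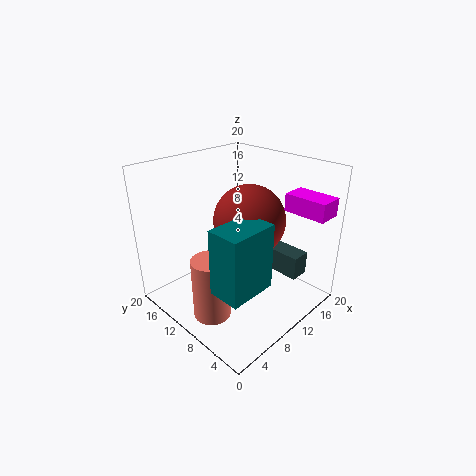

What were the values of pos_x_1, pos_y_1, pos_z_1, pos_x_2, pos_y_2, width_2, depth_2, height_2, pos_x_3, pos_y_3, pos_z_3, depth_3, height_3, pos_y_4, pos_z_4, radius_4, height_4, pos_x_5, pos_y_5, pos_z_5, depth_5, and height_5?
pos_x_1 = 9; pos_y_1 = 7; pos_z_1 = 14; pos_x_2 = 15.5; pos_y_2 = 0.5; width_2 = 3.5; depth_2 = 6; height_2 = 2.5; pos_x_3 = 1; pos_y_3 = 1.5; pos_z_3 = 8; depth_3 = 4; height_3 = 8; pos_y_4 = 9; pos_z_4 = 1; radius_4 = 2.5; height_4 = 8.5; pos_x_5 = 11; pos_y_5 = 1; pos_z_5 = 7; depth_5 = 7; height_5 = 3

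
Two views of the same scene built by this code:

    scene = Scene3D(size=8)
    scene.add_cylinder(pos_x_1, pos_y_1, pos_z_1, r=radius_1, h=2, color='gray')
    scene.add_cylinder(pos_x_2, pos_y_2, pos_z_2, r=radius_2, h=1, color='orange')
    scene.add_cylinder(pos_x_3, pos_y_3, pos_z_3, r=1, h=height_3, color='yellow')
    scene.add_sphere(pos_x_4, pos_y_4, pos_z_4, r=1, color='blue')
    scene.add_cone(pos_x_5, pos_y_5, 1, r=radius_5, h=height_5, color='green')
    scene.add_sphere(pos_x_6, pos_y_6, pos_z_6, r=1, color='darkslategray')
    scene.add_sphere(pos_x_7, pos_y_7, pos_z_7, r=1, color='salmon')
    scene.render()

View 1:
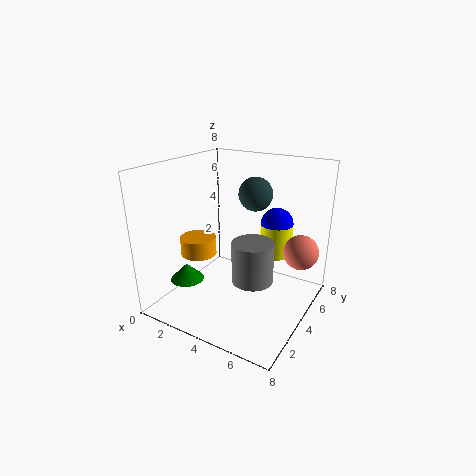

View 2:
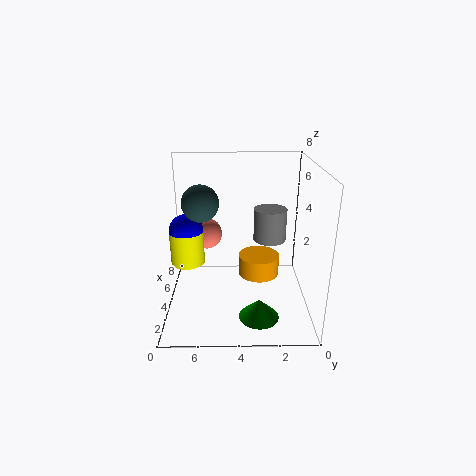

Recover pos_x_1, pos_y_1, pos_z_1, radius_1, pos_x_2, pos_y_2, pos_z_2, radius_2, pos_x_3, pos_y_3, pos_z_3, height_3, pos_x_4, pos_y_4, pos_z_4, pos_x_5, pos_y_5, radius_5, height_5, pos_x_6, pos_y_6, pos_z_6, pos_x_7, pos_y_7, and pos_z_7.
pos_x_1 = 6; pos_y_1 = 2; pos_z_1 = 3; radius_1 = 1; pos_x_2 = 2; pos_y_2 = 3; pos_z_2 = 3; radius_2 = 1; pos_x_3 = 5; pos_y_3 = 7; pos_z_3 = 2; height_3 = 2; pos_x_4 = 5; pos_y_4 = 7; pos_z_4 = 4; pos_x_5 = 1; pos_y_5 = 3; radius_5 = 1; height_5 = 1; pos_x_6 = 4; pos_y_6 = 6; pos_z_6 = 6; pos_x_7 = 7; pos_y_7 = 6; pos_z_7 = 3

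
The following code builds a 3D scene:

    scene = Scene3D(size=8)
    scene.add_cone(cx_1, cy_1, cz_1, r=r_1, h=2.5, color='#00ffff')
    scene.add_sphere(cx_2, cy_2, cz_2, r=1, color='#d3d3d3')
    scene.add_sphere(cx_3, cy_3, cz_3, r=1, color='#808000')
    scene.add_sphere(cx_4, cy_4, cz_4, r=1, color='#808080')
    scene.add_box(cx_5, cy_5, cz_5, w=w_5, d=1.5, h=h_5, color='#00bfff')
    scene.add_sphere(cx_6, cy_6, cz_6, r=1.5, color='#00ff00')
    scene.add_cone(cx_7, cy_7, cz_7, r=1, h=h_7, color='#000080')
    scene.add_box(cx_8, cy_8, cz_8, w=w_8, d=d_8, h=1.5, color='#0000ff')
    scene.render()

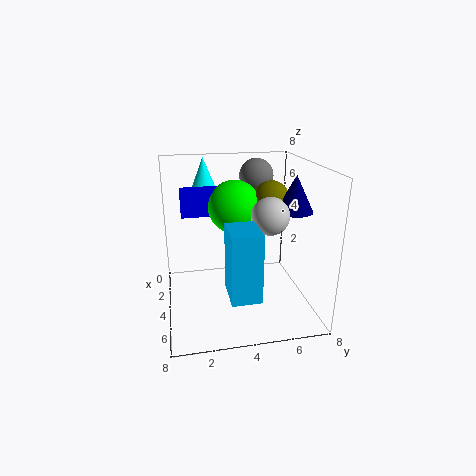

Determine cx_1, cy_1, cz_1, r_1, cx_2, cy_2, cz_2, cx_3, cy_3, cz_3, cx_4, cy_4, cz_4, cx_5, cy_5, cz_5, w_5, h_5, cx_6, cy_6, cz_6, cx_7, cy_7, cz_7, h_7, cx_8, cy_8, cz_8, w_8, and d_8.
cx_1 = 1
cy_1 = 2.5
cz_1 = 5.5
r_1 = 1
cx_2 = 5
cy_2 = 5.5
cz_2 = 5.5
cx_3 = 3.5
cy_3 = 6
cz_3 = 6
cx_4 = 2
cy_4 = 5.5
cz_4 = 7
cx_5 = 5.5
cy_5 = 3
cz_5 = 2
w_5 = 2
h_5 = 3.5
cx_6 = 3
cy_6 = 4
cz_6 = 5.5
cx_7 = 4.5
cy_7 = 7
cz_7 = 5.5
h_7 = 2
cx_8 = 2
cy_8 = 1
cz_8 = 5
w_8 = 1
d_8 = 2.5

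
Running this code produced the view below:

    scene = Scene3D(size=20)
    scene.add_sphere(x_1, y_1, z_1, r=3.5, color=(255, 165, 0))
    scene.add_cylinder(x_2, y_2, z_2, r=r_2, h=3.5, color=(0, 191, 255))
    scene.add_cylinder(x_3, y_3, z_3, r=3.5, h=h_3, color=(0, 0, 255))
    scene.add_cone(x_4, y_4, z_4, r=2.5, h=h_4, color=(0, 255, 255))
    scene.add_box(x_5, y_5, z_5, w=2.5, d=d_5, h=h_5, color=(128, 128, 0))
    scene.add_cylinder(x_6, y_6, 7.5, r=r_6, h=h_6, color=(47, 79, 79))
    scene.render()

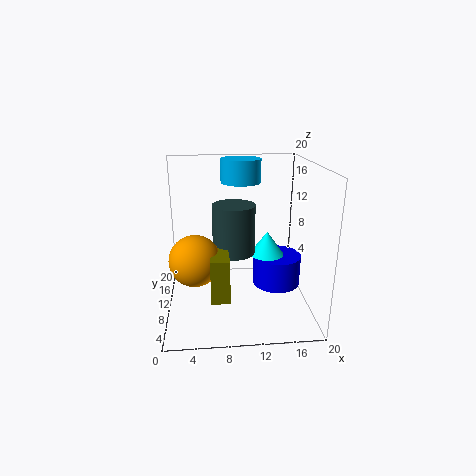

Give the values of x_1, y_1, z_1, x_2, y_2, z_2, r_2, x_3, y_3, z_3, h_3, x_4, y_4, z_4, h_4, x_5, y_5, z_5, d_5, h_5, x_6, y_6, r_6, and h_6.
x_1 = 4, y_1 = 8.5, z_1 = 7.5, x_2 = 11, y_2 = 16, z_2 = 16.5, r_2 = 3, x_3 = 16, y_3 = 11.5, z_3 = 2, h_3 = 4.5, x_4 = 14.5, y_4 = 12, z_4 = 6.5, h_4 = 3.5, x_5 = 6, y_5 = 4.5, z_5 = 3, d_5 = 7, h_5 = 6, x_6 = 9.5, y_6 = 11, r_6 = 3, h_6 = 7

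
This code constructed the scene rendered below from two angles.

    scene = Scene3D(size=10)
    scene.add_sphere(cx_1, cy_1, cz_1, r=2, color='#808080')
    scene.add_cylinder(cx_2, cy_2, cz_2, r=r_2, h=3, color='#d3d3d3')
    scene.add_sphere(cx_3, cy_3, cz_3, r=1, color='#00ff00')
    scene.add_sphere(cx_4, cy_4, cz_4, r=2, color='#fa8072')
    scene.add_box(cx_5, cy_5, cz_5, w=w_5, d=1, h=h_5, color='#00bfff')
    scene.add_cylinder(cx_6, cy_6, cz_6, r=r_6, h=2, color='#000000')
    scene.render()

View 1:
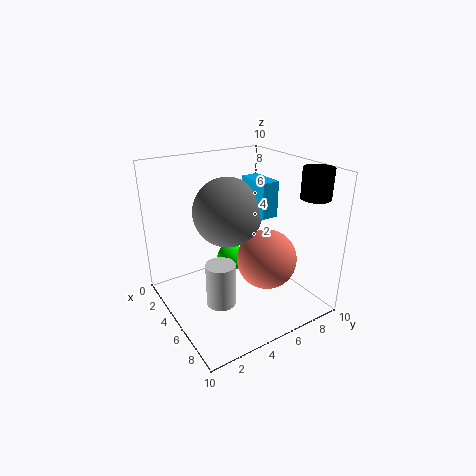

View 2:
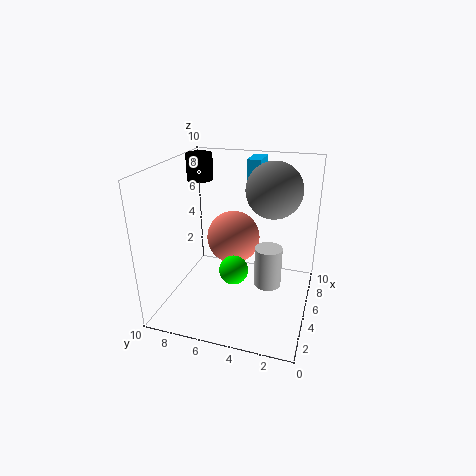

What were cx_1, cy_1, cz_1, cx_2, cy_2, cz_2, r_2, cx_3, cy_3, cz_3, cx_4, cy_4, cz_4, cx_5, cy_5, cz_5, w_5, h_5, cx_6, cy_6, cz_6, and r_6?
cx_1 = 7, cy_1 = 3, cz_1 = 8, cx_2 = 6, cy_2 = 3, cz_2 = 1, r_2 = 1, cx_3 = 4, cy_3 = 5, cz_3 = 3, cx_4 = 7, cy_4 = 6, cz_4 = 4, cx_5 = 7, cy_5 = 4, cz_5 = 8, w_5 = 2, h_5 = 2, cx_6 = 8, cy_6 = 9, cz_6 = 8, r_6 = 1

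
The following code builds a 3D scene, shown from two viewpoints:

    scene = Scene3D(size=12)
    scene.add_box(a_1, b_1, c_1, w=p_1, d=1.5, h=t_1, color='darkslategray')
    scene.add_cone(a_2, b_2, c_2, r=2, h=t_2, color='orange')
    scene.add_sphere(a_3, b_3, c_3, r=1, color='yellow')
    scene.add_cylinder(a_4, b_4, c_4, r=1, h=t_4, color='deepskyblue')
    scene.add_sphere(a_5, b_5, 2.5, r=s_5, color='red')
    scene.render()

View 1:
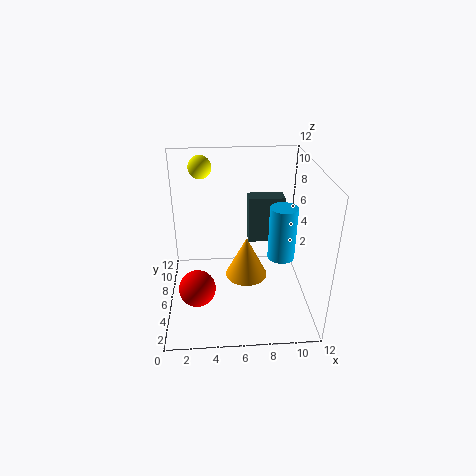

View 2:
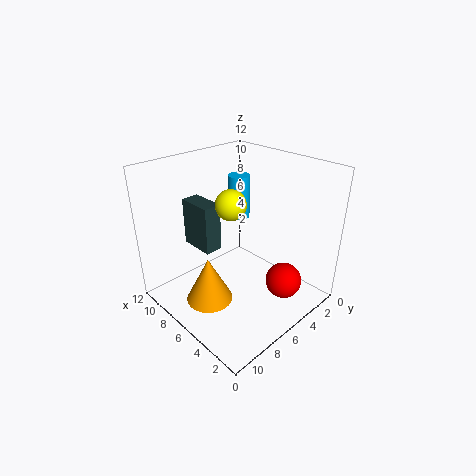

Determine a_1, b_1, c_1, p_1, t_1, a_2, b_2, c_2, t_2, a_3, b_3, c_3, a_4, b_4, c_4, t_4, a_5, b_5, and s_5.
a_1 = 7
b_1 = 7
c_1 = 5
p_1 = 3
t_1 = 4
a_2 = 7
b_2 = 8.5
c_2 = 0.5
t_2 = 4
a_3 = 3
b_3 = 9.5
c_3 = 11
a_4 = 9
b_4 = 3
c_4 = 6
t_4 = 4
a_5 = 2.5
b_5 = 4
s_5 = 1.5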